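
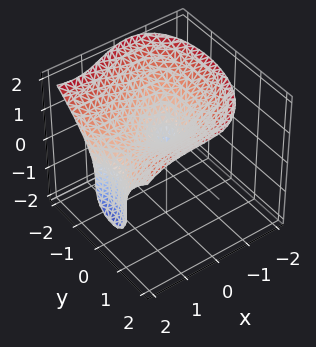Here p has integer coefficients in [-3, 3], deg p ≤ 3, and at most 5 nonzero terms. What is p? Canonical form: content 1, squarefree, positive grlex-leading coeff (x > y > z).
x^3 + z^3 - 2*x^2 + x*y - 2*y^2

(a) deg p = 3. No degree-2 surface has this shape.
(b) From the axis intercepts and sections: among the integer gridlines, it crosses the x-axis at x ∈ {0, 2}; it meets the z-axis at z = 0 (among the integer gridlines).
(c) Putting this together gives p.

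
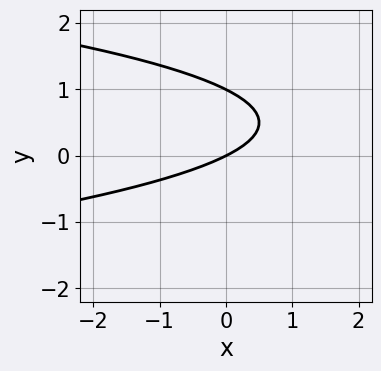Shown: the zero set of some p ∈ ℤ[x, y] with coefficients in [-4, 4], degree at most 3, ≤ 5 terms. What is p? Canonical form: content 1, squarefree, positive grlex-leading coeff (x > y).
2*y^2 + x - 2*y

First, the degree is 2 — a generic line meets the curve in up to 2 points.
Next, from the axis intercepts and sections: one x-axis crossing is at x = 0; the y-axis gridline crossings are at y ∈ {0, 1}.
Finally, the integer polynomial consistent with all of this is the stated p.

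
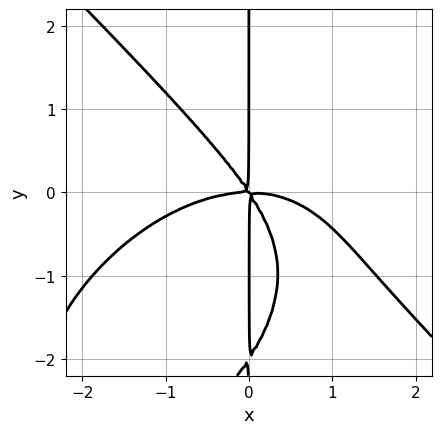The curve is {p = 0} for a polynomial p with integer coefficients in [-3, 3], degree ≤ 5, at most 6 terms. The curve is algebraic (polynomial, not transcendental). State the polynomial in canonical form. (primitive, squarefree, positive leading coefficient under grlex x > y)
Degree: a generic line meets the curve in up to 4 points, so deg p = 4.
From the visible intercepts: the visible y-axis segment lies entirely on the curve.
Assembling these constraints gives the stated polynomial.

x^4 + x*y^3 + 3*x^2*y + 2*x*y^2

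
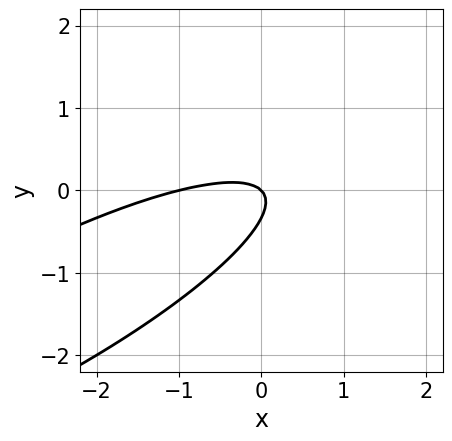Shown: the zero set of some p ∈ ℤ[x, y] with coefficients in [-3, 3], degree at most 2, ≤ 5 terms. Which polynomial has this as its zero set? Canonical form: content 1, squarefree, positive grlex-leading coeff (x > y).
First, deg p = 2.
Then, from the visible intercepts: one y-axis crossing is at y = 0; the x-axis gridline crossings are at x ∈ {-1, 0}.
Finally, putting this together gives p.

x^2 - 3*x*y + 3*y^2 + x + y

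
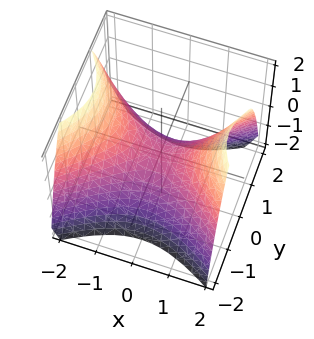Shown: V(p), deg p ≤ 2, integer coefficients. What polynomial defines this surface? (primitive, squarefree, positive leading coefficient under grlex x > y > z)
2*x^2 - 3*y^2 - 3*z

1. Degree: a hyperbolic paraboloid; a quadric, so deg p = 2.
2. Symmetries: it's symmetric under x → −x, forcing even powers of x; mirror symmetry y ↦ −y ⇒ only even powers of y.
3. From the axis intercepts and sections: it crosses the y-axis at the gridline y = 0; it crosses the x-axis at the gridline x = 0; it crosses the z-axis at the gridline z = 0.
4. Fitting integer coefficients to these (and the overall shape) gives p.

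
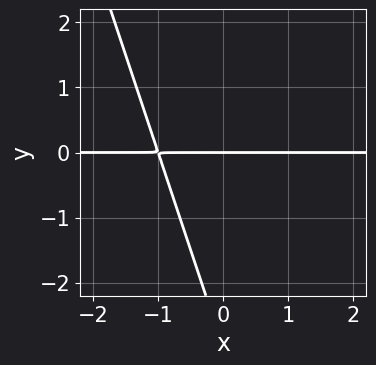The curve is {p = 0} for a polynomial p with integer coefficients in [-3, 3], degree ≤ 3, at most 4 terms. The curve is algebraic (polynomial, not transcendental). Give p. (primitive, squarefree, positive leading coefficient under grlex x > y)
3*x*y + y^2 + 3*y

(a) deg p = 2. The shape is more complex than any degree-1 curve.
(b) Checking where it meets the axes: the visible x-axis segment lies entirely on the curve; it meets the y-axis at y = 0 (among the integer gridlines).
(c) Solving for integer coefficients yields p as stated.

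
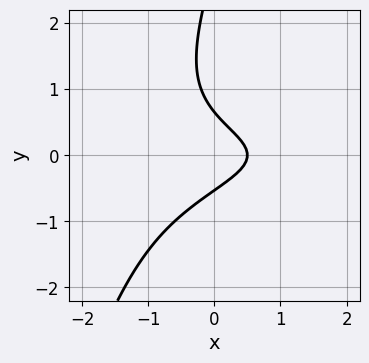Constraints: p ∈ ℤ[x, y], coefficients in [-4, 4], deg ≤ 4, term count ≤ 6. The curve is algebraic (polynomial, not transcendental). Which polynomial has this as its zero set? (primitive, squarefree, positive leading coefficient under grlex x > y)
Degree: a generic line meets the curve in up to 3 points, so deg p = 3.
Matching integer coefficients to the picture gives p.

3*x*y^2 - y^3 + 3*y^2 + 2*x - 1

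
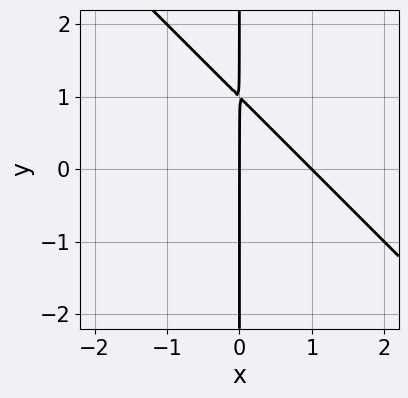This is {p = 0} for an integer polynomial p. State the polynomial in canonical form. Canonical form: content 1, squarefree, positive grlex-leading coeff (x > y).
x^2 + x*y - x

deg p = 2. No degree-1 curve has this shape.
From the visible intercepts: every point of the y-axis in the box is on the curve; the x-axis gridline crossings are at x ∈ {0, 1}.
Together with the visible shape, these determine p as stated.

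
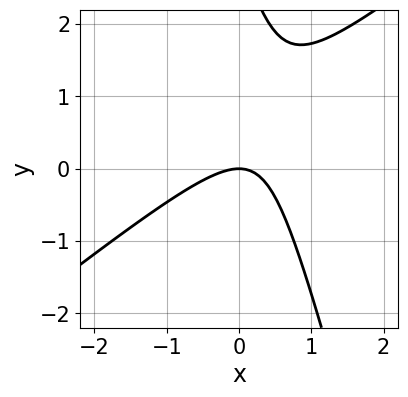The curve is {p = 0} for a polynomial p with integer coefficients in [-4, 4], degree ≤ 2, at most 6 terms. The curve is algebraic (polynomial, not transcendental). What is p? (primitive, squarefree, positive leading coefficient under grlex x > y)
3*x^2 - 3*x*y - y^2 + 3*y

(a) The degree is 2 — a generic line meets the curve in up to 2 points.
(b) Checking where it meets the axes: it crosses the x-axis at the gridline x = 0; one y-axis crossing is at y = 0.
(c) The integer polynomial consistent with all of this is the stated p.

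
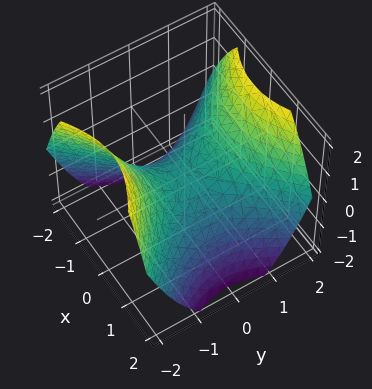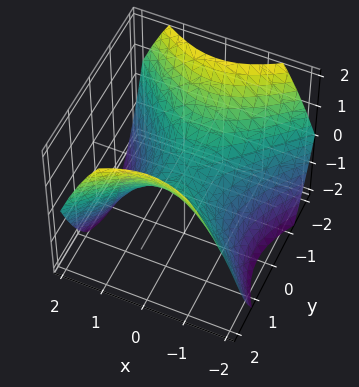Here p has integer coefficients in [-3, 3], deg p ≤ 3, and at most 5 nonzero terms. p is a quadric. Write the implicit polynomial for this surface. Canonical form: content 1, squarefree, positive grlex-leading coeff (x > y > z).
First, the degree is 2 — a hyperbolic paraboloid; a quadric.
Next, symmetries: the x ↦ −x reflection is a symmetry, so x appears only in even powers; the y ↦ −y reflection is a symmetry, so y appears only in even powers.
Next, checking where it meets the axes: it crosses the x-axis at the gridline x = 0; it meets the y-axis at y = 0 (among the integer gridlines); it crosses the z-axis at the gridline z = 0.
Finally, assembling these constraints gives the stated polynomial.

2*x^2 - 2*y^2 + 3*z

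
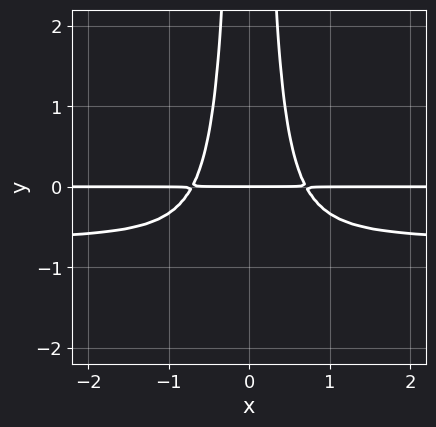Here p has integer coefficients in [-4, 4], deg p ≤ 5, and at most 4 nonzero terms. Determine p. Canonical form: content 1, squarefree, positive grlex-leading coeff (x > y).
3*x^2*y^2 + 2*x^2*y - y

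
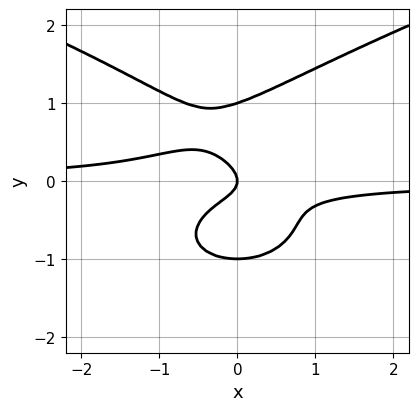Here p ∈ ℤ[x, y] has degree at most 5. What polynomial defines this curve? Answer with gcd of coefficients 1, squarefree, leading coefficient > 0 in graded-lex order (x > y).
3*y^4 - 3*x^2*y - x*y - 3*y^2 - x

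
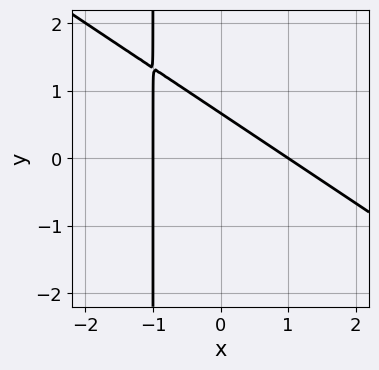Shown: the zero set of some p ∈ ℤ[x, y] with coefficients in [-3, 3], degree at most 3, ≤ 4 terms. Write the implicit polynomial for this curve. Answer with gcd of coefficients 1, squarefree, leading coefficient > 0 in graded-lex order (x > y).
2*x^2 + 3*x*y + 3*y - 2

Degree: no degree-1 curve has this shape, so deg p = 2.
From the visible intercepts: the x-axis gridline crossings are at x ∈ {-1, 1}.
Putting this together gives p.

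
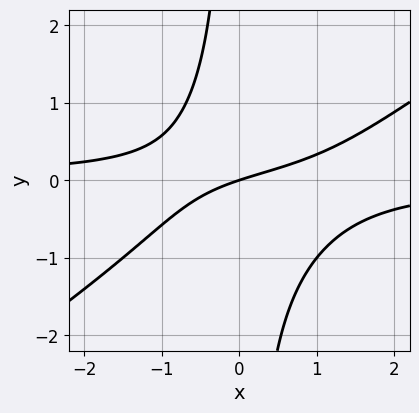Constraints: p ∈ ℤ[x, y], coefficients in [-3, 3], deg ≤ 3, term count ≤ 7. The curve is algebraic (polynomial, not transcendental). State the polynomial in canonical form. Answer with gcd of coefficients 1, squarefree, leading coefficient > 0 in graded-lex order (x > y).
(a) Degree: the shape is more complex than any degree-2 curve, so deg p = 3.
(b) Observable constraints: it meets the y-axis at y = 0 (among the integer gridlines); it crosses the x-axis at the gridline x = 0.
(c) Solving for integer coefficients yields p as stated.

2*x^2*y - 3*x*y^2 - x*y + x - 3*y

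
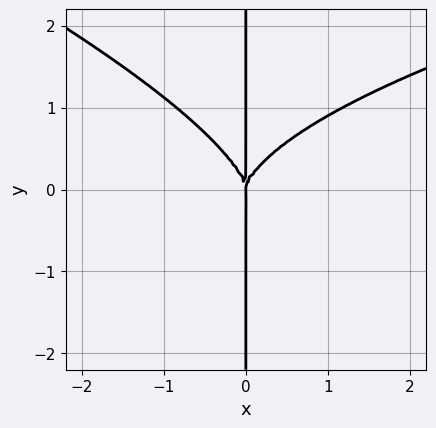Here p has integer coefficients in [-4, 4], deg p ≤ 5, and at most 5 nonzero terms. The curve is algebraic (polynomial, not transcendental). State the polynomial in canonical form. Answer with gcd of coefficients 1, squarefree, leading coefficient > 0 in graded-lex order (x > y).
x^2*y^2 + 3*x*y^3 - 3*x^3

(a) deg p = 4. No degree-3 curve has this shape.
(b) From the visible intercepts: every point of the y-axis in the box is on the curve; it crosses the x-axis at the gridline x = 0.
(c) The integer polynomial consistent with all of this is the stated p.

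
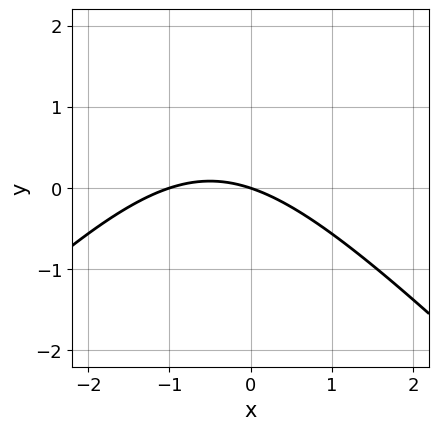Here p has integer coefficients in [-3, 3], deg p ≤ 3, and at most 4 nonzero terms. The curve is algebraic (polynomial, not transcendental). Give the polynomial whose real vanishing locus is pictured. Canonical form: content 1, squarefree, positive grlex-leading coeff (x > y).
(a) The degree is 2 — the shape is more complex than any degree-1 curve.
(b) Reading off the gridlines: among the integer gridlines, it crosses the x-axis at x ∈ {-1, 0}; it meets the y-axis at y = 0 (among the integer gridlines).
(c) Fitting integer coefficients to these (and the overall shape) gives p.

x^2 - y^2 + x + 3*y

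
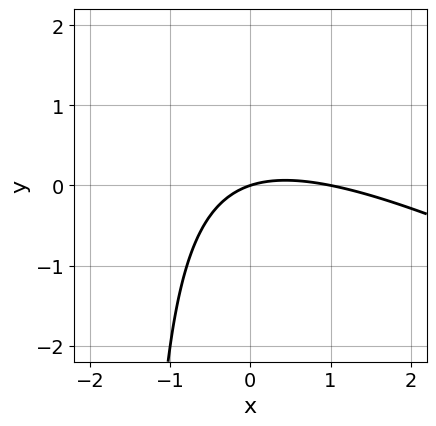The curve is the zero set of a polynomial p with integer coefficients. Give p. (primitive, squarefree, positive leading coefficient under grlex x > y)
x^2 + 2*x*y - x + 3*y

1. Degree: a generic line meets the curve in up to 2 points, so deg p = 2.
2. From the visible intercepts: among the integer gridlines, it crosses the x-axis at x ∈ {0, 1}; it meets the y-axis at y = 0 (among the integer gridlines).
3. The integer polynomial consistent with all of this is the stated p.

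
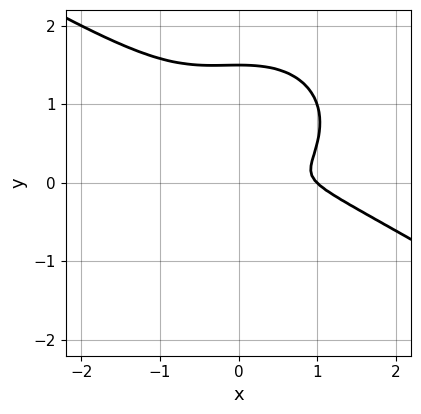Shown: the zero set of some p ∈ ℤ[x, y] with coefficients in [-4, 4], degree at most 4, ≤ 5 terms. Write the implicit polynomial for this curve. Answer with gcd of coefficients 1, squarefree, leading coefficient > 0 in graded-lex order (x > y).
Degree: a generic line meets the curve in up to 3 points, so deg p = 3.
Checking where it meets the axes: one x-axis crossing is at x = 1.
Together with the visible shape, these determine p as stated.

x^3 + x^2*y + 2*y^3 - x^2 - 3*y^2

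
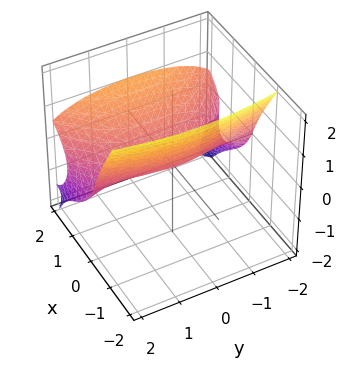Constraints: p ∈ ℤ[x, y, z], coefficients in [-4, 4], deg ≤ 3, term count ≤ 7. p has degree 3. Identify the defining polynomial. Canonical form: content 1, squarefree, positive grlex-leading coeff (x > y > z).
x*y^2 + 3*x*z^2 + 2*z^3 - 3*x^2 + 2*z

The degree is 3 — no degree-2 surface has this shape.
Checking where it meets the axes: it meets the z-axis at z = 0 (among the integer gridlines); the visible y-axis segment lies entirely on the surface.
Together with the visible shape, these determine p as stated.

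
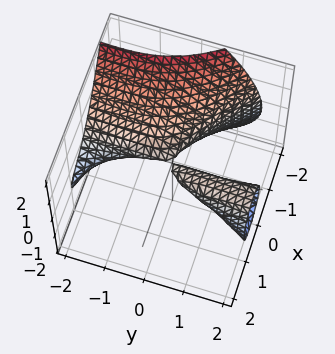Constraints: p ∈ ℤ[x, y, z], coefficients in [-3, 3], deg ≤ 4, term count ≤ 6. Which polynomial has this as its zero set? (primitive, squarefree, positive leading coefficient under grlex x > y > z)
First, I count 2 distinct pieces. Treating them together as one polynomial.
Next, the degree is 3 — the shape is more complex than any degree-2 surface.
Next, observable constraints: one x-axis crossing is at x = 0; every point of the y-axis in the box is on the surface; one z-axis crossing is at z = 0.
Finally, fitting integer coefficients to these (and the overall shape) gives p.

2*x^3 + 2*x^2*y + y^2*z - 2*x*y + 3*z^2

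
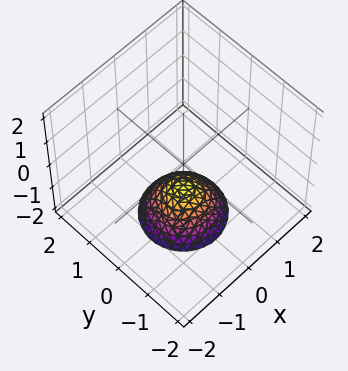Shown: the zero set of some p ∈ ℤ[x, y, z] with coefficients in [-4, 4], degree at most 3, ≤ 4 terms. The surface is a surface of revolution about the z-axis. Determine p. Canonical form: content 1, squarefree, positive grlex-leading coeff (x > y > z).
x^2 + y^2 + z + 1

First, the degree is 2 — a generic line meets the surface in up to 2 points.
Next, symmetry: every cross-section ⟂ z is a circle, so x, y appear only via x² + y².
Next, from the visible intercepts: it misses every integer gridline on the x-axis; a circular section at z = -2 has radius exactly 1; the surface avoids every integer y-axis point in the box.
Finally, assembling these constraints gives the stated polynomial. Check: (0, 0, -1) on the z-axis lies on the surface, and p(0, 0, -1) = 0. ✓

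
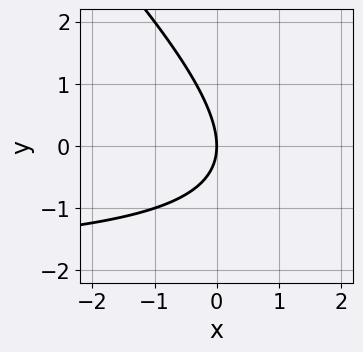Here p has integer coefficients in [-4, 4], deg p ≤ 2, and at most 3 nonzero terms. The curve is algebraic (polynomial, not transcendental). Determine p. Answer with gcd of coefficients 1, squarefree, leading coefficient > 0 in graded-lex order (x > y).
x*y + y^2 + 2*x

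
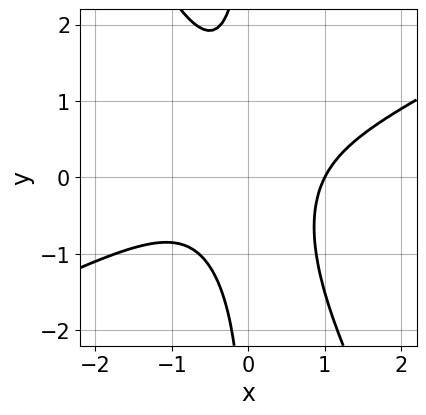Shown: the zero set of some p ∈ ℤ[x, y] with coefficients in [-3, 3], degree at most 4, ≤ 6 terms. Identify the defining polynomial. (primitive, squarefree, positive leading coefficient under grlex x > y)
The degree is 3 — a generic line meets the curve in up to 3 points.
Against the integer gridlines: the curve avoids every integer y-axis point in the box; one x-axis crossing is at x = 1.
Assembling these constraints gives the stated polynomial.

2*x^3 - 3*x^2*y - 2*x*y^2 - 2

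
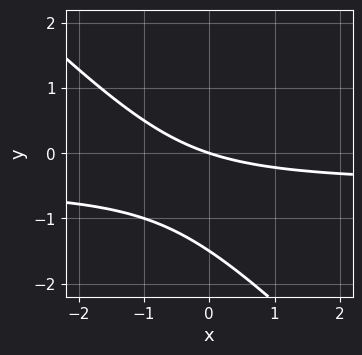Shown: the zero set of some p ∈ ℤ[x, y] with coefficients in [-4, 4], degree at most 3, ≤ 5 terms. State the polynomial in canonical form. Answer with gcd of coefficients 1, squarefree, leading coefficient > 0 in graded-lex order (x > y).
First, the degree is 2 — no degree-1 curve has this shape.
Next, checking where it meets the axes: it meets the x-axis at x = 0 (among the integer gridlines); one y-axis crossing is at y = 0.
Finally, fitting integer coefficients to these (and the overall shape) gives p.

2*x*y + 2*y^2 + x + 3*y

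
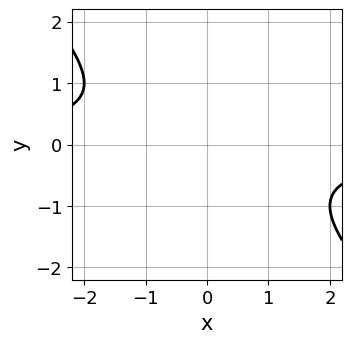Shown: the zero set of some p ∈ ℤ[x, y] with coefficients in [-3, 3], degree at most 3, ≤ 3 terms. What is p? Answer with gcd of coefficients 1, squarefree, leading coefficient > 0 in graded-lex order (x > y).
x*y + y^2 + 1

First, degree: the shape is more complex than any degree-1 curve, so deg p = 2.
Next, from the visible intercepts: no x-intercept at any integer in the box; the curve avoids every integer y-axis point in the box.
Finally, solving for integer coefficients yields p as stated.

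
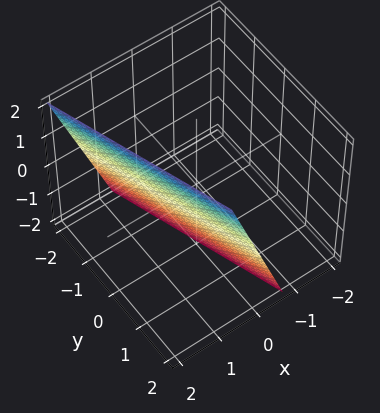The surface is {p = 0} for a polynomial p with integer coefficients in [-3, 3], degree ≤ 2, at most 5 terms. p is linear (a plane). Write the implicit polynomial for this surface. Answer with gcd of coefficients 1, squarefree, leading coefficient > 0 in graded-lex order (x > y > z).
Degree: the surface is flat (a plane), so deg p = 1.
Against the integer gridlines: it crosses the y-axis at the gridline y = 2; it crosses the z-axis at the gridline z = -2.
Solving for integer coefficients yields p as stated.

3*x + y - z - 2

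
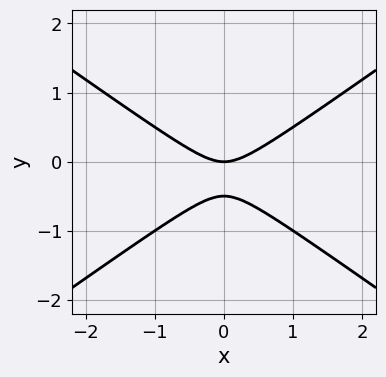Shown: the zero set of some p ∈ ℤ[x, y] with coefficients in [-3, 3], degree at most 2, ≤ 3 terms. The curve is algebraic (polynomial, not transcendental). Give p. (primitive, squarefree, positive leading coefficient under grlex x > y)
1. Degree: no degree-1 curve has this shape, so deg p = 2.
2. Symmetries: the x ↦ −x reflection is a symmetry, so x appears only in even powers.
3. From the visible intercepts: one x-axis crossing is at x = 0; it meets the y-axis at y = 0 (among the integer gridlines).
4. The integer polynomial consistent with all of this is the stated p.

x^2 - 2*y^2 - y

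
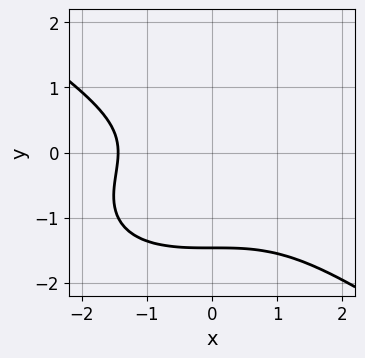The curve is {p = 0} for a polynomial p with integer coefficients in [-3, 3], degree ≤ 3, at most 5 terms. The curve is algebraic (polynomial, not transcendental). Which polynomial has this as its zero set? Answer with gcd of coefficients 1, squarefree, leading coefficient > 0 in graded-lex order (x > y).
x^3 + 3*y^3 + 3*y^2 + 3

Degree: the shape is more complex than any degree-2 curve, so deg p = 3.
Matching integer coefficients to the picture gives p.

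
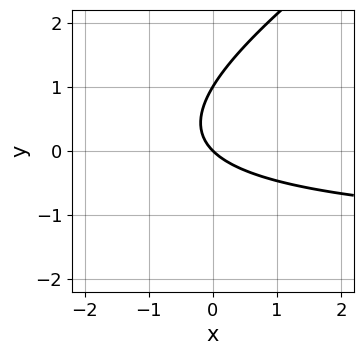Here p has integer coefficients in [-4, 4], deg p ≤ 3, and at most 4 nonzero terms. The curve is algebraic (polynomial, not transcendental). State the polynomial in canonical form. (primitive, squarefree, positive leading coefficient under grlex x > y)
2*x*y - 3*y^2 + 3*x + 3*y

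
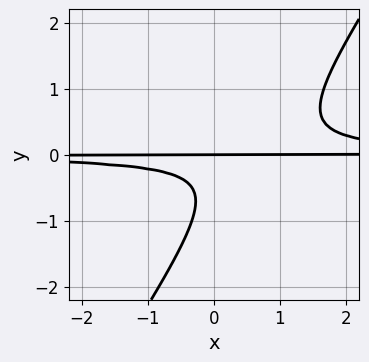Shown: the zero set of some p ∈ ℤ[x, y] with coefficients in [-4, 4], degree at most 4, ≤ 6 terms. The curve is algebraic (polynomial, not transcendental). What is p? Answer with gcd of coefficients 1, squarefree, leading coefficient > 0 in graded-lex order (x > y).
3*x*y^2 - 2*y^3 - 2*y^2 - y

(a) The degree is 3 — a generic line meets the curve in up to 3 points.
(b) Against the integer gridlines: every point of the x-axis in the box is on the curve; it meets the y-axis at y = 0 (among the integer gridlines).
(c) The integer polynomial consistent with all of this is the stated p.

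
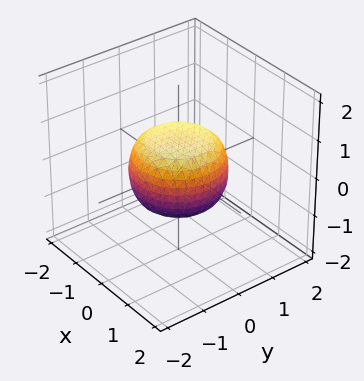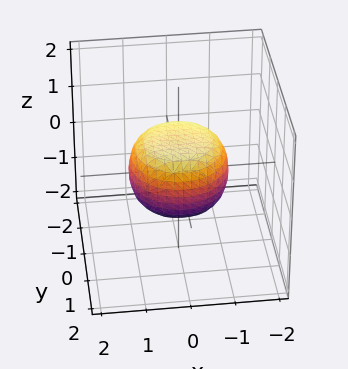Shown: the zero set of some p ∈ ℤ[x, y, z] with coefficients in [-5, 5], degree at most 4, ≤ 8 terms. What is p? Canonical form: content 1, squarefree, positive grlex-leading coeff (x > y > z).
The degree is 4 — no degree-3 surface has this shape.
Symmetries: rotational symmetry about the z-axis ⇒ p depends on x, y only through x² + y².
From the axis intercepts and sections: a circular section at z = 0 has radius between 1 and 2.
The integer polynomial consistent with all of this is the stated p.

2*x^4 + 4*x^2*y^2 + 2*y^4 - x^2 - y^2 + 3*z^2 - 2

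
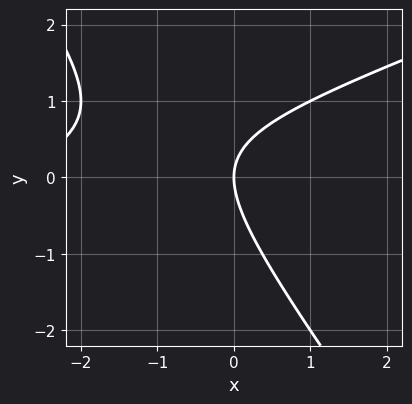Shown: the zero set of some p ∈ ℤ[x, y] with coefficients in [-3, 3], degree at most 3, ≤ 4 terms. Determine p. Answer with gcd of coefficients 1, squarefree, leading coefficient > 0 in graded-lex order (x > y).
deg p = 2.
Against the integer gridlines: one y-axis crossing is at y = 0; one x-axis crossing is at x = 0.
Solving for integer coefficients yields p as stated.

x^2 - 2*x*y - 2*y^2 + 3*x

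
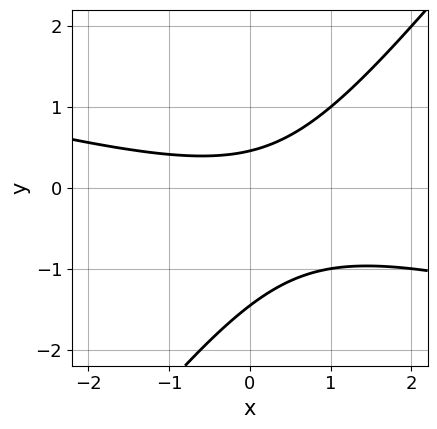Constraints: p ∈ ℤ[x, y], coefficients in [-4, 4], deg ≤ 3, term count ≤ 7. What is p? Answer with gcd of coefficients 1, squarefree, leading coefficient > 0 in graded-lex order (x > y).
x^2 + 3*x*y - 3*y^2 - 3*y + 2

First, the degree is 2 — no degree-1 curve has this shape.
Next, from the axis intercepts and sections: the curve avoids every integer x-axis point in the box.
Finally, fitting integer coefficients to these (and the overall shape) gives p.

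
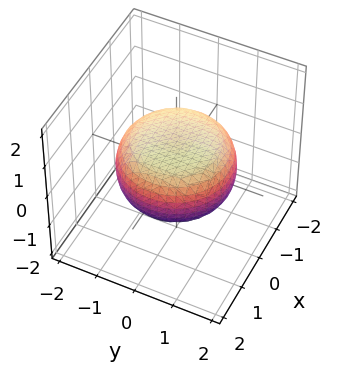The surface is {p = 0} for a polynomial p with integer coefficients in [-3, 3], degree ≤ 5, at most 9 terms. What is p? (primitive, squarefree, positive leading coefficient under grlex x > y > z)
(a) Degree: a generic line meets the surface in up to 4 points, so deg p = 4.
(b) By symmetry, every cross-section ⟂ z is a circle, so x, y appear only via x² + y².
(c) From the axis intercepts and sections: a circular section at z = 0 has radius between 1 and 2.
(d) Matching integer coefficients to the picture gives p.

x^4 + 2*x^2*y^2 + y^4 - x^2 - y^2 + 3*z^2 - 2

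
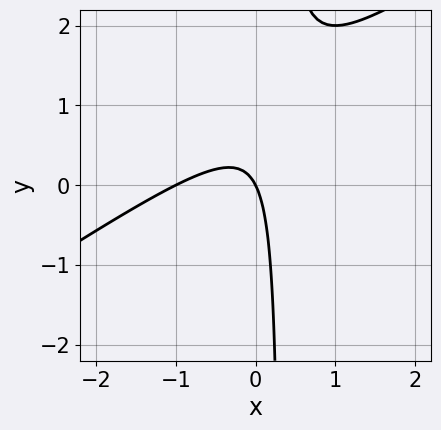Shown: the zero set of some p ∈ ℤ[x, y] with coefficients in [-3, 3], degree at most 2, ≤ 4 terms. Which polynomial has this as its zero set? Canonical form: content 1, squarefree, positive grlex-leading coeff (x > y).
The degree is 2 — a generic line meets the curve in up to 2 points.
Against the integer gridlines: among the integer gridlines, it crosses the x-axis at x ∈ {-1, 0}; it crosses the y-axis at the gridline y = 0.
Fitting integer coefficients to these (and the overall shape) gives p.

2*x^2 - 3*x*y + 2*x + y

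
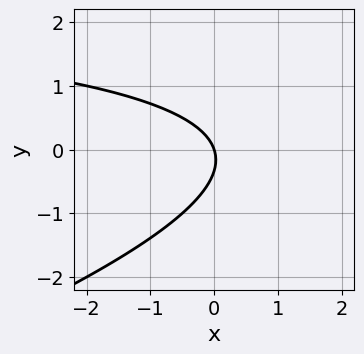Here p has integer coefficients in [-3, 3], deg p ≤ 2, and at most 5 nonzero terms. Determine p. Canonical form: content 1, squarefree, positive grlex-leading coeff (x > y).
x*y - 3*y^2 - 3*x - y

First, the degree is 2 — the shape is more complex than any degree-1 curve.
Next, checking where it meets the axes: it meets the y-axis at y = 0 (among the integer gridlines); it crosses the x-axis at the gridline x = 0.
Finally, these observations pin down the coefficients.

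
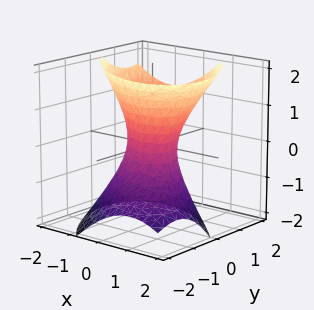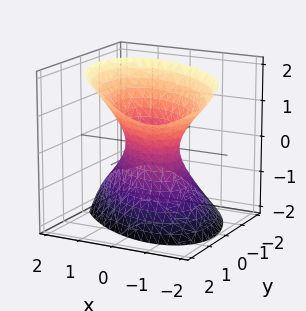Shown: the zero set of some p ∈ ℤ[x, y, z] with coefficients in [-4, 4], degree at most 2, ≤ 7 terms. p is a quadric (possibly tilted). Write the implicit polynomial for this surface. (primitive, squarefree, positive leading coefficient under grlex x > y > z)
3*x^2 + 3*x*y + 3*y^2 - 2*y*z - 2*z^2 - 2

Degree: a generic line meets the surface in up to 2 points, so deg p = 2.
Reading off the gridlines: the surface avoids every integer z-axis point in the box.
Assembling these constraints gives the stated polynomial.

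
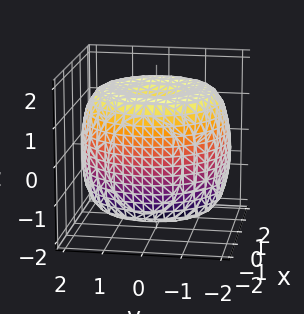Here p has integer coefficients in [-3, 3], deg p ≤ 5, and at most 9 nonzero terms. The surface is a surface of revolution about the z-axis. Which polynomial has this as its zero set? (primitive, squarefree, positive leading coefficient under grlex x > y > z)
1. Degree: the shape is more complex than any degree-3 surface, so deg p = 4.
2. Symmetry: the z-axis is an axis of rotation, so x and y enter only as x² + y².
3. From the axis intercepts and sections: a circular section at z = 0 has radius between 1 and 2.
4. Assembling these constraints gives the stated polynomial.

x^4 + 2*x^2*y^2 + y^4 - 3*x^2 - 3*y^2 + 2*z^2 - 3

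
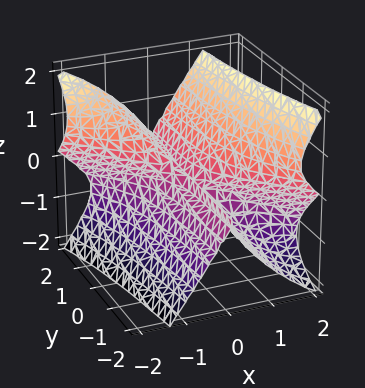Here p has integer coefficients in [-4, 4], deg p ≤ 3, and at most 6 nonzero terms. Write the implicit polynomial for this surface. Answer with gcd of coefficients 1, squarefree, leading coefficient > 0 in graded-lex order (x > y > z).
1. deg p = 3. The shape is more complex than any degree-2 surface.
2. Observable constraints: it meets the z-axis at z = 0 (among the integer gridlines); the visible y-axis segment lies entirely on the surface; it crosses the x-axis at the gridline x = 0.
3. Putting this together gives p.

x^3 + x^2*y + x^2*z - z^3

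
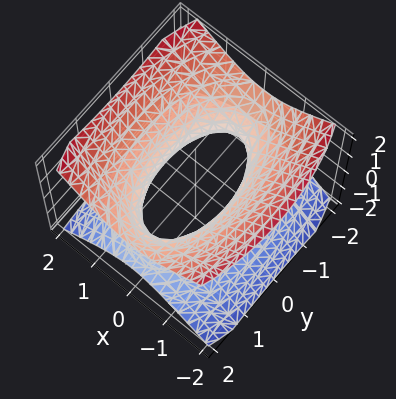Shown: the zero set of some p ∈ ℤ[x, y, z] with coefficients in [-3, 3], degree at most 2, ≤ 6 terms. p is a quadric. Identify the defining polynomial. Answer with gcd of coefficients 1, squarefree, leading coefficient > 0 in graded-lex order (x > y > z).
3*x^2 + y^2 - 3*z^2 - 2

1. Degree: one connected sheet with a waist; a quadric, so deg p = 2.
2. Symmetries: it's symmetric under x → −x, forcing even powers of x; the y ↦ −y reflection is a symmetry, so y appears only in even powers; mirror symmetry z ↦ −z ⇒ only even powers of z.
3. Observable constraints: no z-intercept at any integer in the box.
4. Together with the visible shape, these determine p as stated.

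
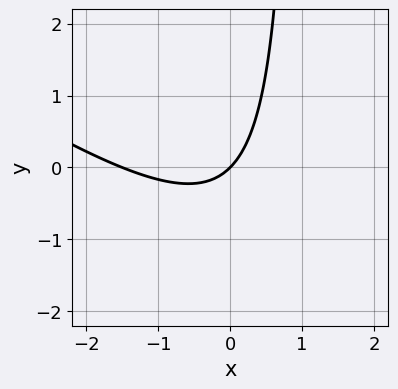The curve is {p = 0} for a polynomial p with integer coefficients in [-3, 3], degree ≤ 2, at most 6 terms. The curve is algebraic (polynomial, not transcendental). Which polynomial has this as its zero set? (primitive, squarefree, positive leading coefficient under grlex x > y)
2*x^2 + 3*x*y + 3*x - 3*y

1. Degree: a generic line meets the curve in up to 2 points, so deg p = 2.
2. Against the integer gridlines: one x-axis crossing is at x = 0; one y-axis crossing is at y = 0.
3. Fitting integer coefficients to these (and the overall shape) gives p.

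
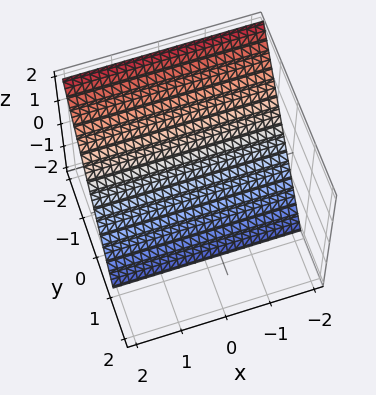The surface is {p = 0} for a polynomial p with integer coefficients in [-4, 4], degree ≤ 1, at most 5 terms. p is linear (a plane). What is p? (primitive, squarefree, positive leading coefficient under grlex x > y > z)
First, the degree is 1 — every cross-section is a straight line — this is a plane.
Next, from the axis intercepts and sections: no x-intercept at any integer in the box; one z-axis crossing is at z = -1.
Finally, fitting integer coefficients to these (and the overall shape) gives p.

3*y + 2*z + 2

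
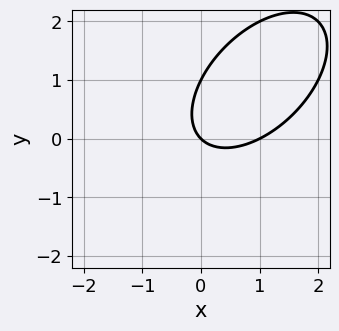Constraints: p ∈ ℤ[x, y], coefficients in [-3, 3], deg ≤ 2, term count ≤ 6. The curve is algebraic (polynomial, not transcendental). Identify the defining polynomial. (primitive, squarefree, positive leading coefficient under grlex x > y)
x^2 - x*y + y^2 - x - y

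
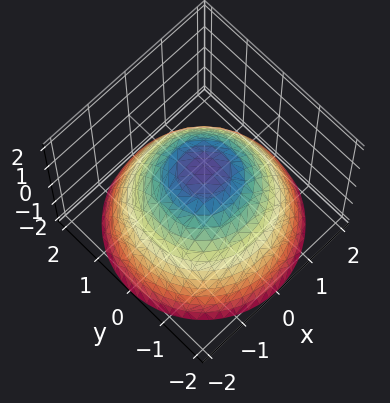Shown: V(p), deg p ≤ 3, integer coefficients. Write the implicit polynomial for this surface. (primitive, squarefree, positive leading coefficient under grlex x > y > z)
2*x^2 + 2*y^2 + 3*z - 3

First, degree: the shape is more complex than any degree-1 surface, so deg p = 2.
Next, by symmetry, every cross-section ⟂ z is a circle, so x, y appear only via x² + y².
Then, reading off the gridlines: a circular section at z = 0 has radius between 1 and 2; it meets the z-axis at z = 1 (among the integer gridlines).
Finally, putting this together gives p.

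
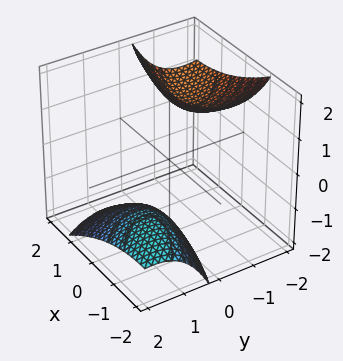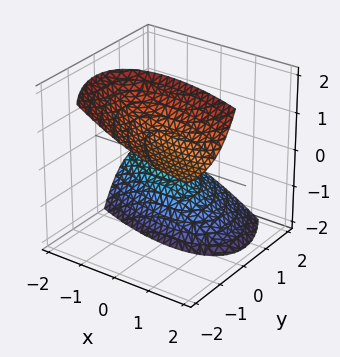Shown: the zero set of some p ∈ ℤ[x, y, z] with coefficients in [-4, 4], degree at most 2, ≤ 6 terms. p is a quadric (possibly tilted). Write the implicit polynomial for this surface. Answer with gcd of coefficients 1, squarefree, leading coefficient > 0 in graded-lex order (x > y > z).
1. There are 2 components.
2. Degree: a generic line meets the surface in up to 2 points, so deg p = 2.
3. Reading off the gridlines: the surface avoids every integer x-axis point in the box; it misses every integer gridline on the y-axis.
4. Assembling these constraints gives the stated polynomial.

x^2 + 2*x*y + 2*y^2 + 3*y*z - z^2 + 3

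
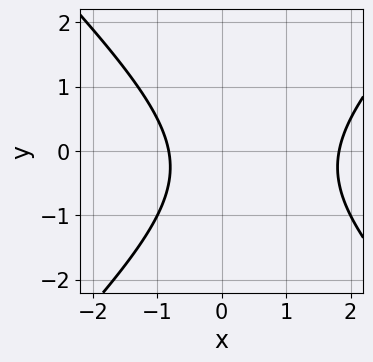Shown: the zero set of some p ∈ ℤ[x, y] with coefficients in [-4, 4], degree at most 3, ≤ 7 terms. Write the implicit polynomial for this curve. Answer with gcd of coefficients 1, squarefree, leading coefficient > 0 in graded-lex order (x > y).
1. deg p = 2.
2. Checking where it meets the axes: it misses every integer gridline on the y-axis.
3. Assembling these constraints gives the stated polynomial.

2*x^2 - 2*y^2 - 2*x - y - 3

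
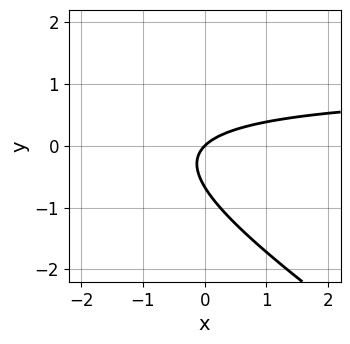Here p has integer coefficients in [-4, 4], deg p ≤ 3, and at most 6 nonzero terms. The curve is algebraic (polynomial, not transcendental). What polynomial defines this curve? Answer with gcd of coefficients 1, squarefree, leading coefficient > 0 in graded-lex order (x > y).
2*x*y + 3*y^2 - 2*x + 2*y

deg p = 2. The shape is more complex than any degree-1 curve.
Observable constraints: one x-axis crossing is at x = 0; one y-axis crossing is at y = 0.
The integer polynomial consistent with all of this is the stated p.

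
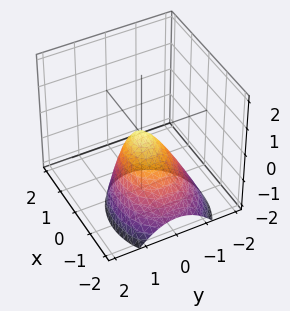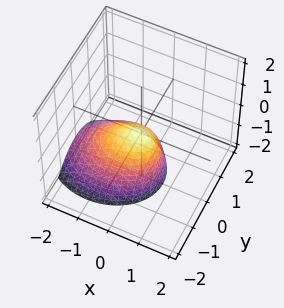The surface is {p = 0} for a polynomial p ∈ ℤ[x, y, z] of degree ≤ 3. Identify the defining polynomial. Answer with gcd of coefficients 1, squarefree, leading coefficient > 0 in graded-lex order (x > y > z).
2*x^2 - 2*x*z + 3*y^2 + 2*z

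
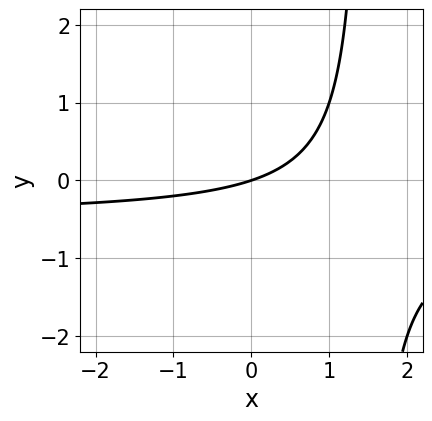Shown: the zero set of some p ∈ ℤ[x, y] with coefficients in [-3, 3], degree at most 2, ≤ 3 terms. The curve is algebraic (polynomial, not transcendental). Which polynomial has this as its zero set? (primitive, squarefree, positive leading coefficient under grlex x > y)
(a) deg p = 2.
(b) Observable constraints: one x-axis crossing is at x = 0; it meets the y-axis at y = 0 (among the integer gridlines).
(c) These observations pin down the coefficients.

2*x*y + x - 3*y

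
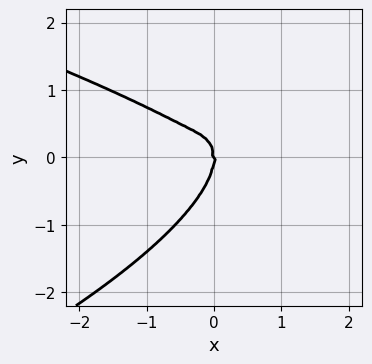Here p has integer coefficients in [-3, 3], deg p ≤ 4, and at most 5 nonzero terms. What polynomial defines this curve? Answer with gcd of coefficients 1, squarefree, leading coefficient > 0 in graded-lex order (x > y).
2*y^4 + x^3 + 2*x^2*y + 2*x*y^2

1. The degree is 4 — a generic line meets the curve in up to 4 points.
2. Observable constraints: it crosses the y-axis at the gridline y = 0; it crosses the x-axis at the gridline x = 0.
3. Fitting integer coefficients to these (and the overall shape) gives p.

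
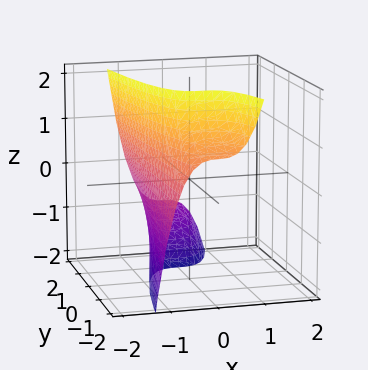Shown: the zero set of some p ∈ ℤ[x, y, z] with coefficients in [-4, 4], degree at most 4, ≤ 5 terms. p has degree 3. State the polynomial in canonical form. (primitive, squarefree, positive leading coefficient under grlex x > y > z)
deg p = 3. The shape is more complex than any degree-2 surface.
Reading off the gridlines: the surface avoids every integer z-axis point in the box; no y-intercept at any integer in the box.
Solving for integer coefficients yields p as stated.

3*x^3 + y*z + 2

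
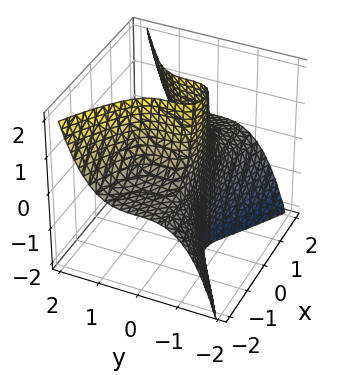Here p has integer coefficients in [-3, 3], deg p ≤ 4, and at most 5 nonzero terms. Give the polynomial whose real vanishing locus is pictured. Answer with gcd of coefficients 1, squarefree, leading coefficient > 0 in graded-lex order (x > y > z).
(a) deg p = 3. A generic line meets the surface in up to 3 points.
(b) From the axis intercepts and sections: it misses every integer gridline on the z-axis; it misses every integer gridline on the x-axis.
(c) Assembling these constraints gives the stated polynomial.

2*x^2*z - 3*y^3 - 1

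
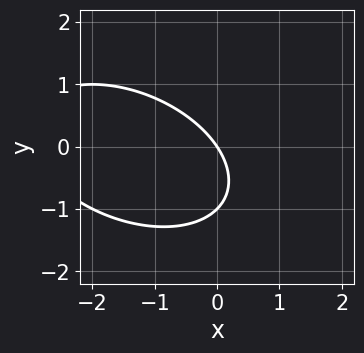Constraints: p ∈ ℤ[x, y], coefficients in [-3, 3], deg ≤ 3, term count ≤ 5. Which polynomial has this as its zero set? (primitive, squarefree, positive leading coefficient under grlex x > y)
The degree is 2 — the shape is more complex than any degree-1 curve.
Checking where it meets the axes: among the integer gridlines, it crosses the y-axis at y ∈ {-1, 0}; it meets the x-axis at x = 0 (among the integer gridlines).
Together with the visible shape, these determine p as stated.

x^2 + x*y + 2*y^2 + 3*x + 2*y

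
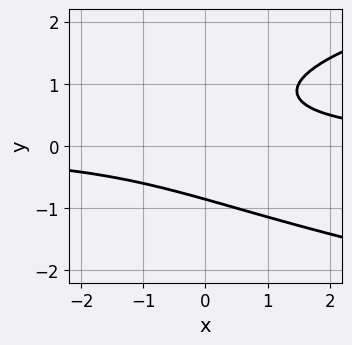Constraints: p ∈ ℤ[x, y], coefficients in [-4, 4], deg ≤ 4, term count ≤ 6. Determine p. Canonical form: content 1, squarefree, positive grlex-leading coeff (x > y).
2*y^3 - 2*x*y - y^2 + 2

1. The degree is 3 — no degree-2 curve has this shape.
2. From the visible intercepts: it misses every integer gridline on the x-axis.
3. Fitting integer coefficients to these (and the overall shape) gives p.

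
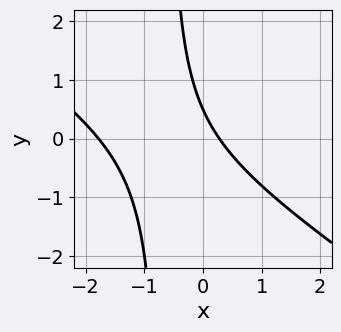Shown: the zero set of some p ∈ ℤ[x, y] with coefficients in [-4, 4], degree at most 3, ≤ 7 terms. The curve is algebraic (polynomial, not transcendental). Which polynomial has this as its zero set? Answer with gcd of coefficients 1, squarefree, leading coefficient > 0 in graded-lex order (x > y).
2*x^2 + 3*x*y + 3*x + 2*y - 1

The degree is 2 — a generic line meets the curve in up to 2 points.
Solving for integer coefficients yields p as stated.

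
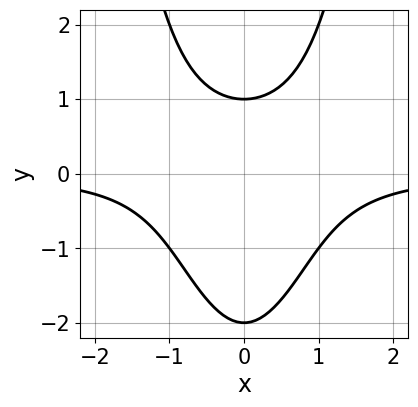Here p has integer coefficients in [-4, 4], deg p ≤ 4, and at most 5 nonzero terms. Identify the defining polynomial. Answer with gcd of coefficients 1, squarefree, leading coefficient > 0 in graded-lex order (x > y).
2*x^2*y - y^2 - y + 2

1. Degree: a generic line meets the curve in up to 3 points, so deg p = 3.
2. Symmetries: the x ↦ −x reflection is a symmetry, so x appears only in even powers.
3. Observable constraints: among the integer gridlines, it crosses the y-axis at y ∈ {-2, 1}; the curve avoids every integer x-axis point in the box.
4. These observations pin down the coefficients.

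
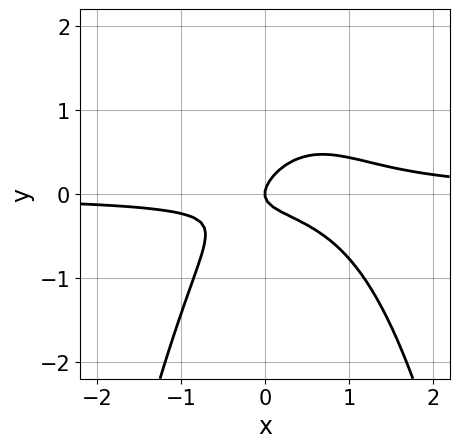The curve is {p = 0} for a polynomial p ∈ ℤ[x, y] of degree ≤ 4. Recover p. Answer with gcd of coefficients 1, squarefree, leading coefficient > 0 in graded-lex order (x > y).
Degree: no degree-2 curve has this shape, so deg p = 3.
Against the integer gridlines: it crosses the x-axis at the gridline x = 0; it crosses the y-axis at the gridline y = 0.
Fitting integer coefficients to these (and the overall shape) gives p.

3*x^2*y - 2*x*y + 3*y^2 - x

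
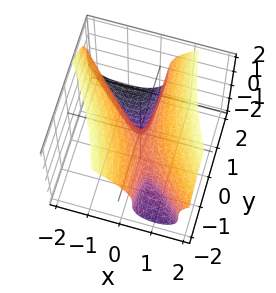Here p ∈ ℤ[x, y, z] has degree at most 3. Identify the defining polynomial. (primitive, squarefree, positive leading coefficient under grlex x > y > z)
1. Degree: the shape is more complex than any degree-2 surface, so deg p = 3.
2. From the visible intercepts: it crosses the y-axis at the gridline y = 0; it crosses the z-axis at the gridline z = 0; it crosses the x-axis at the gridline x = 0.
3. Matching integer coefficients to the picture gives p.

z^3 - 3*x^2 - 3*x*y + y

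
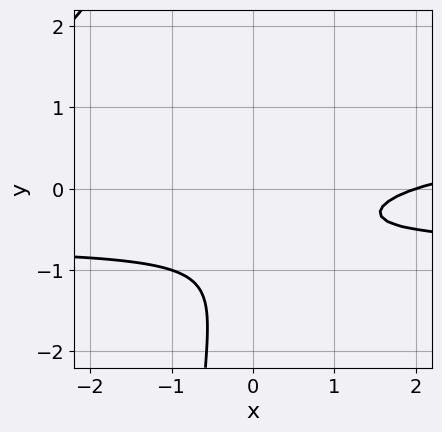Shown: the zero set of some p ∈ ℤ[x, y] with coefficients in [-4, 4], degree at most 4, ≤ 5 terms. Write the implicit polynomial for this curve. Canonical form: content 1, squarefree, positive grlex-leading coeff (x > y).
deg p = 3.
Observable constraints: no y-intercept at any integer in the box; it meets the x-axis at x = 2 (among the integer gridlines).
Solving for integer coefficients yields p as stated.

2*x*y^2 + 2*y^2 - x + 3*y + 2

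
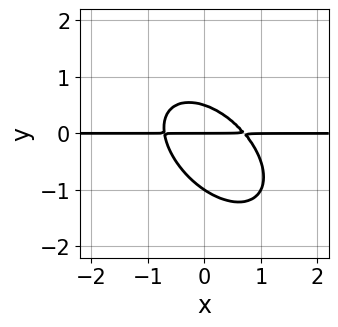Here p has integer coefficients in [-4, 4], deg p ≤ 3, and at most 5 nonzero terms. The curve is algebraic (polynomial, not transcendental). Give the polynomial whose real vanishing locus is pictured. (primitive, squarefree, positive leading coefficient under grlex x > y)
1. Degree: the shape is more complex than any degree-2 curve, so deg p = 3.
2. Against the integer gridlines: among the integer gridlines, it crosses the y-axis at y ∈ {-1, 0}; the visible x-axis segment lies entirely on the curve.
3. Matching integer coefficients to the picture gives p.

2*x^2*y + 2*x*y^2 + 2*y^3 + y^2 - y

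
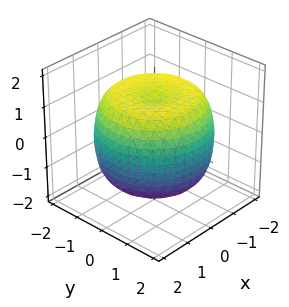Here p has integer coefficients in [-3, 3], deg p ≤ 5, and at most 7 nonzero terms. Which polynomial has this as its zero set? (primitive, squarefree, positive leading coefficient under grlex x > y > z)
1. deg p = 4. A generic line meets the surface in up to 4 points.
2. By symmetry, the z-axis is an axis of rotation, so x and y enter only as x² + y².
3. From the axis intercepts and sections: a circular section at z = -1 has radius between 1 and 2.
4. The integer polynomial consistent with all of this is the stated p.

x^4 + 2*x^2*y^2 + y^4 - 2*x^2 - 2*y^2 + 2*z^2 - 3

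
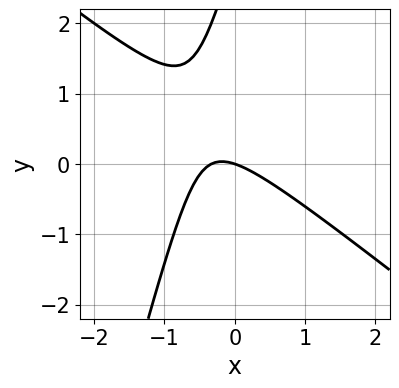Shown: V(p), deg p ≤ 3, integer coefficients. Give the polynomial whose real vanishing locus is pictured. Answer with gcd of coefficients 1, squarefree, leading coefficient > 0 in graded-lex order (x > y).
3*x^2 + 3*x*y - y^2 + x + 3*y

1. Degree: a generic line meets the curve in up to 2 points, so deg p = 2.
2. Checking where it meets the axes: it meets the x-axis at x = 0 (among the integer gridlines); it meets the y-axis at y = 0 (among the integer gridlines).
3. Solving for integer coefficients yields p as stated.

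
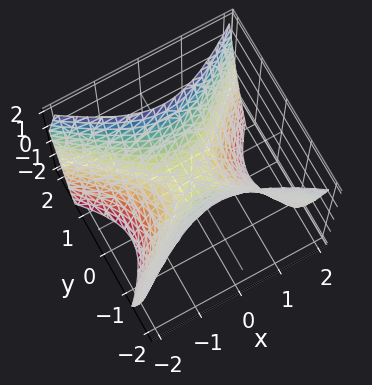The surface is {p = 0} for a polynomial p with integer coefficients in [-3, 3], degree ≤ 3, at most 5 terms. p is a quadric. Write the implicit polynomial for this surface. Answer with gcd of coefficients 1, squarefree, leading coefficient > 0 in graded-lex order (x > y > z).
2*x^2 - 3*y^2 + 2*z

(a) The degree is 2 — a saddle surface; a quadric.
(b) Symmetries: mirror symmetry x ↦ −x ⇒ only even powers of x; the y ↦ −y reflection is a symmetry, so y appears only in even powers.
(c) Against the integer gridlines: it meets the z-axis at z = 0 (among the integer gridlines); it crosses the x-axis at the gridline x = 0.
(d) Putting this together gives p.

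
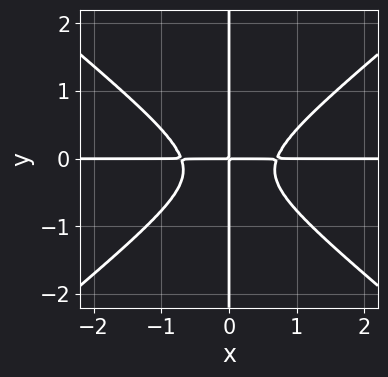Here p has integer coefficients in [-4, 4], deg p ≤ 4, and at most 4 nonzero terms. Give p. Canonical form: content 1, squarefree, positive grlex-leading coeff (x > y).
(a) deg p = 4. A generic line meets the curve in up to 4 points.
(b) From the visible intercepts: every point of the y-axis in the box is on the curve; the visible x-axis segment lies entirely on the curve.
(c) Solving for integer coefficients yields p as stated.

2*x^3*y - 3*x*y^3 - x*y^2 - x*y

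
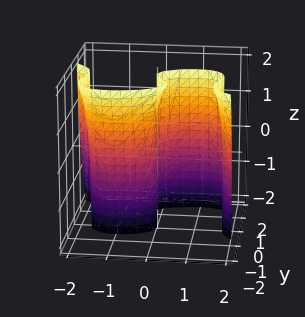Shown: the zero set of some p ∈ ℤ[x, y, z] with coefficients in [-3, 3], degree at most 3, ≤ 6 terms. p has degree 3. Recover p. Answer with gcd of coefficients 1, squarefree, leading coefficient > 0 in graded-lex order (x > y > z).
x^3 + 3*y^3 + 2*y^2*z - 3*x

The degree is 3 — no degree-2 surface has this shape.
From the axis intercepts and sections: it crosses the y-axis at the gridline y = 0; every point of the z-axis in the box is on the surface; one x-axis crossing is at x = 0.
These observations pin down the coefficients.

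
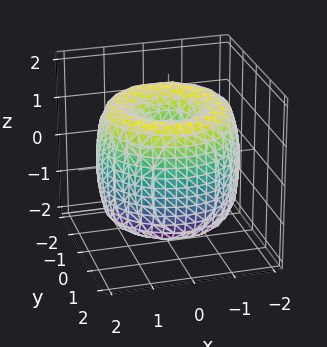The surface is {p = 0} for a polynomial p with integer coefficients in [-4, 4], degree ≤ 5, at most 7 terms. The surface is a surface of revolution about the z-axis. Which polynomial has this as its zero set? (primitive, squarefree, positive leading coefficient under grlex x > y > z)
x^4 + 2*x^2*y^2 + y^4 - 3*x^2 - 3*y^2 + z^2

First, the degree is 4 — no degree-3 surface has this shape.
Next, symmetries: every cross-section ⟂ z is a circle, so x, y appear only via x² + y².
Then, reading off the gridlines: a circular section at z = 0 has radius between 1 and 2; it crosses the x-axis at the gridline x = 0.
Finally, matching integer coefficients to the picture gives p.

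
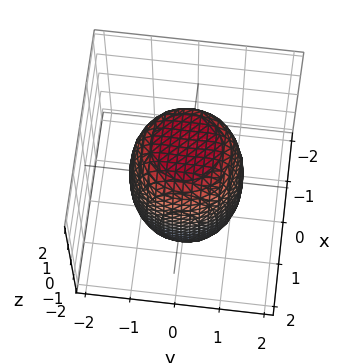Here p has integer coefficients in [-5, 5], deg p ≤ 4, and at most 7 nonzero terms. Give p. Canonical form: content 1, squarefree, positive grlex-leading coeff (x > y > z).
2*x^4 + 4*x^2*y^2 + 2*y^4 - x^2 - y^2 + z^2 - 3

1. Degree: the shape is more complex than any degree-3 surface, so deg p = 4.
2. Symmetry: every cross-section ⟂ z is a circle, so x, y appear only via x² + y².
3. From the visible intercepts: a circular section at z = -1 has radius between 1 and 2.
4. Matching integer coefficients to the picture gives p.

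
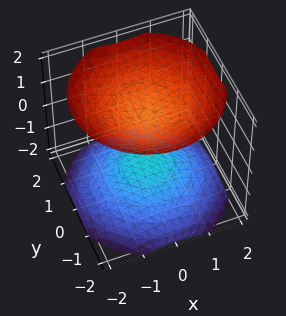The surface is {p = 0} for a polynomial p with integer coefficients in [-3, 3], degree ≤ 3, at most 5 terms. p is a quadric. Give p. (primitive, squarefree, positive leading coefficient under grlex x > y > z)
2*x^2 + 2*y^2 - 3*z^2 + 3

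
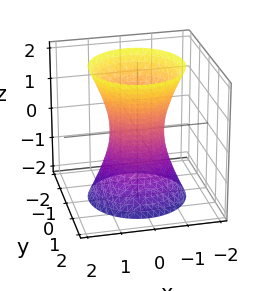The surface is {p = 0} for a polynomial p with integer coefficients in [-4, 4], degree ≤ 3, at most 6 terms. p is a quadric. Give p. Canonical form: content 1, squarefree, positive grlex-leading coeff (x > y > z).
3*x^2 + 3*y^2 - z^2 - 2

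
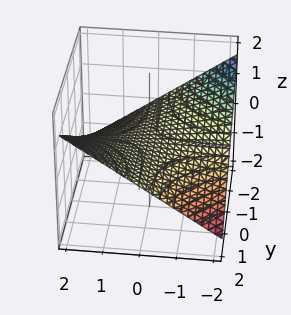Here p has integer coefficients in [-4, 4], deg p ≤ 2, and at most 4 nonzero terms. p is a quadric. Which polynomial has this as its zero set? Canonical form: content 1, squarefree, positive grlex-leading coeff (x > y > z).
x*y - 3*z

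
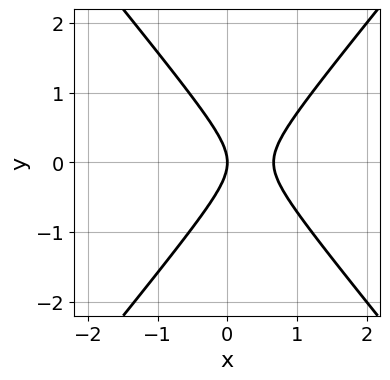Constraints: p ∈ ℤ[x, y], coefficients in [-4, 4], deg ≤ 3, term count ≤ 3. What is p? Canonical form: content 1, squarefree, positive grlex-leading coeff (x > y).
3*x^2 - 2*y^2 - 2*x

First, degree: the shape is more complex than any degree-1 curve, so deg p = 2.
Then, symmetries: it's symmetric under y → −y, forcing even powers of y.
Then, from the visible intercepts: it crosses the x-axis at the gridline x = 0; it meets the y-axis at y = 0 (among the integer gridlines).
Finally, together with the visible shape, these determine p as stated.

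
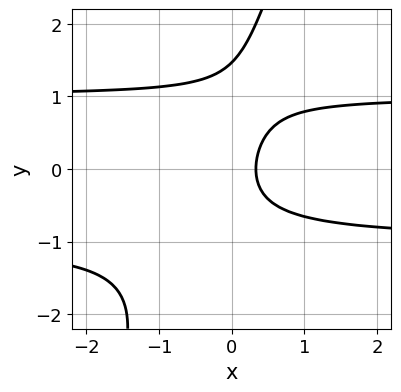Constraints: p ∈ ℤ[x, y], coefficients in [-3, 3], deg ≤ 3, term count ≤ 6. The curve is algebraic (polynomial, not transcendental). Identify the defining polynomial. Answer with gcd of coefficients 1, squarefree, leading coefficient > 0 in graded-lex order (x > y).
3*x*y^2 - y^3 + y^2 - 3*x + 1

deg p = 3. No degree-2 curve has this shape.
The integer polynomial consistent with all of this is the stated p.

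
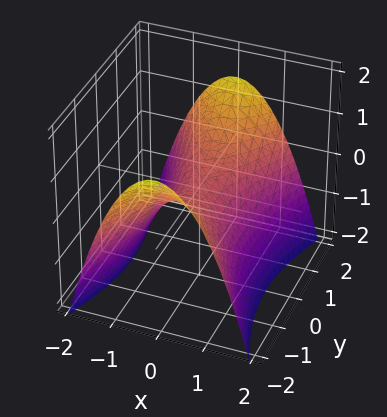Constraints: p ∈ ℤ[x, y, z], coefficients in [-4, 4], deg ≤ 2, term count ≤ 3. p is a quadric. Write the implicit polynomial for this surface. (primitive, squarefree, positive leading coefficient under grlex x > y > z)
3*x^2 - y^2 + 3*z

First, the degree is 2 — a hyperbolic paraboloid; a quadric.
Then, symmetries: it's symmetric under y → −y, forcing even powers of y; it's symmetric under x → −x, forcing even powers of x.
Next, observable constraints: it meets the z-axis at z = 0 (among the integer gridlines); it meets the y-axis at y = 0 (among the integer gridlines).
Finally, the integer polynomial consistent with all of this is the stated p.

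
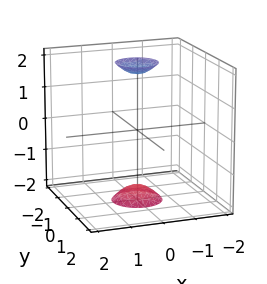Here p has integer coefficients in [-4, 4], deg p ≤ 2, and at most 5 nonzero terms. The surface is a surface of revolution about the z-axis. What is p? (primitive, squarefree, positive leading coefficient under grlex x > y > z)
1. The picture has 2 separate pieces.
2. deg p = 2.
3. Symmetries: rotational symmetry about the z-axis ⇒ p depends on x, y only through x² + y².
4. From the axis intercepts and sections: a circular section at z = -2 has radius between 0 and 1; no y-intercept at any integer in the box; the surface avoids every integer x-axis point in the box.
5. These observations pin down the coefficients.

3*x^2 + 3*y^2 - z^2 + 3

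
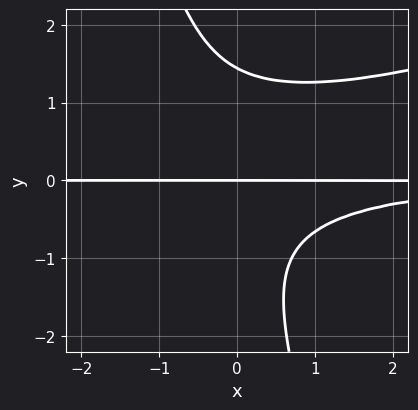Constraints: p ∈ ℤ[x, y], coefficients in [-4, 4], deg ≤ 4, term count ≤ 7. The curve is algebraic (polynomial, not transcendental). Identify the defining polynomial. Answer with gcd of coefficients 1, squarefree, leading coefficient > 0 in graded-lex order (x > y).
(a) Degree: the shape is more complex than any degree-3 curve, so deg p = 4.
(b) Against the integer gridlines: it crosses the y-axis at the gridline y = 0; the visible x-axis segment lies entirely on the curve.
(c) Putting this together gives p.

x^2*y^2 - 3*x*y^3 - y^4 + 2*x*y^2 + 3*y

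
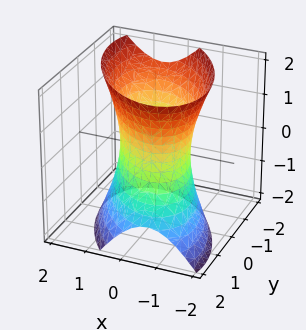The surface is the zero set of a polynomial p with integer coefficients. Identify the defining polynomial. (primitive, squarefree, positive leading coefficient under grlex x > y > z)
3*x^2 + 2*x*y + 2*y^2 + y*z - z^2 - 3

First, deg p = 2.
Then, against the integer gridlines: the x-axis gridline crossings are at x ∈ {-1, 1}; no z-intercept at any integer in the box.
Finally, the integer polynomial consistent with all of this is the stated p.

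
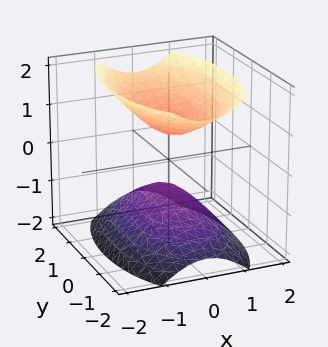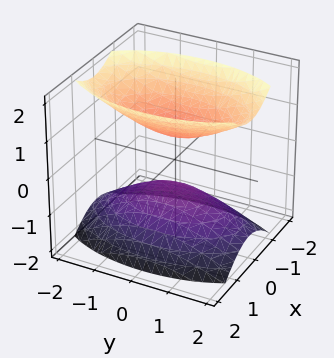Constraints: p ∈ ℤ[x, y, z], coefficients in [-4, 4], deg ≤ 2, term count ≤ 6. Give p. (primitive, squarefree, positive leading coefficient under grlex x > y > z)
(a) I count 2 distinct pieces. They look like related sheets of one shape, so recover p as a whole.
(b) deg p = 2. Two sheets facing apart; a quadric.
(c) Symmetries: mirror symmetry x ↦ −x ⇒ only even powers of x; it's symmetric under z → −z, forcing even powers of z; the y ↦ −y reflection is a symmetry, so y appears only in even powers.
(d) From the axis intercepts and sections: the surface avoids every integer x-axis point in the box; no y-intercept at any integer in the box.
(e) Solving for integer coefficients yields p as stated.

3*x^2 + y^2 - 2*z^2 + 1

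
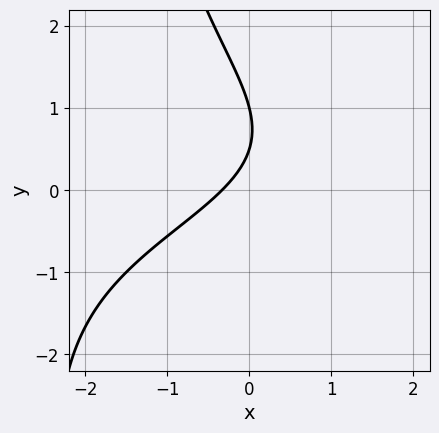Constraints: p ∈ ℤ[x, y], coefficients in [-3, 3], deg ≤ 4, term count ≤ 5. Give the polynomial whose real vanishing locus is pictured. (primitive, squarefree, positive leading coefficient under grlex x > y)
(a) deg p = 3.
(b) Against the integer gridlines: it meets the y-axis at y = 1 (among the integer gridlines).
(c) Solving for integer coefficients yields p as stated.

x*y^2 + 2*y^2 + 3*x - 3*y + 1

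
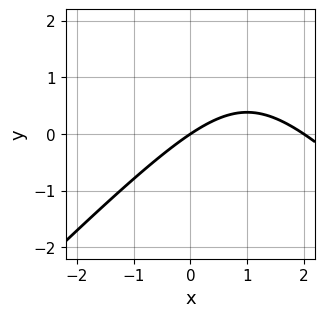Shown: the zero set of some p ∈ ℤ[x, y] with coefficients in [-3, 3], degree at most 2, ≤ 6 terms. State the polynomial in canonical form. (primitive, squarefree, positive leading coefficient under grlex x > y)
x^2 - y^2 - 2*x + 3*y

1. The degree is 2 — no degree-1 curve has this shape.
2. Observable constraints: the x-axis gridline crossings are at x ∈ {0, 2}; one y-axis crossing is at y = 0.
3. These observations pin down the coefficients.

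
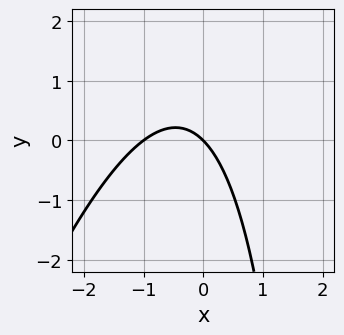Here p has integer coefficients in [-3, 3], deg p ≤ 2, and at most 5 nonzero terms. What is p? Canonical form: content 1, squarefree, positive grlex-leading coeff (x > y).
3*x^2 - x*y + 3*x + 3*y

1. The degree is 2 — a generic line meets the curve in up to 2 points.
2. From the axis intercepts and sections: the x-axis gridline crossings are at x ∈ {-1, 0}; one y-axis crossing is at y = 0.
3. Solving for integer coefficients yields p as stated.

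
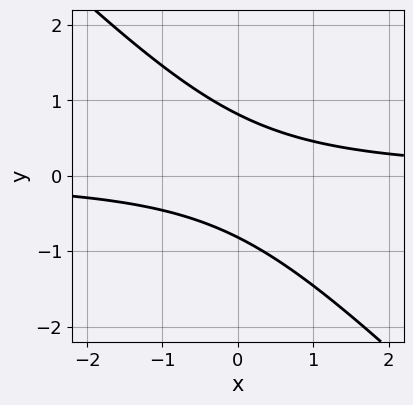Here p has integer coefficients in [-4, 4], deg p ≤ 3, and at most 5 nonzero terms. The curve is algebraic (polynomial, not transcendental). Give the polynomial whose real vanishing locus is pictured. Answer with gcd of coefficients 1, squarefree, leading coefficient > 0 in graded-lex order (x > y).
3*x*y + 3*y^2 - 2

First, deg p = 2.
Then, from the axis intercepts and sections: it misses every integer gridline on the x-axis.
Finally, assembling these constraints gives the stated polynomial.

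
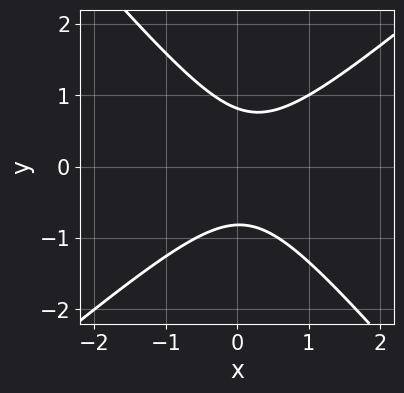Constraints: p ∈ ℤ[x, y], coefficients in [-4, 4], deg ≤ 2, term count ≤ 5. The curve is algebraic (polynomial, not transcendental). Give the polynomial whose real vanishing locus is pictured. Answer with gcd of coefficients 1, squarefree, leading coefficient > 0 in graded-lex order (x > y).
3*x^2 - x*y - 3*y^2 - x + 2

The degree is 2 — no degree-1 curve has this shape.
Observable constraints: it misses every integer gridline on the x-axis.
These observations pin down the coefficients.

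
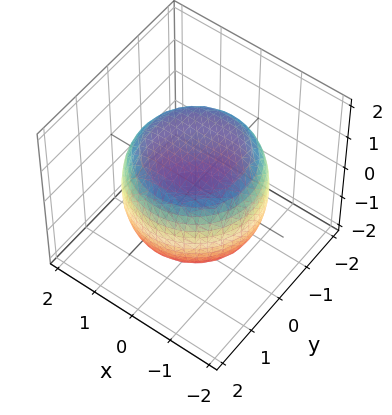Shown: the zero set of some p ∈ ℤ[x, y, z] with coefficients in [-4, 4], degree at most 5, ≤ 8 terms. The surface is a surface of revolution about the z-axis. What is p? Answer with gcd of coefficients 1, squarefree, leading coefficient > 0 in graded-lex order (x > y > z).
x^4 + 2*x^2*y^2 + y^4 - x^2 - y^2 + 2*z^2 - 3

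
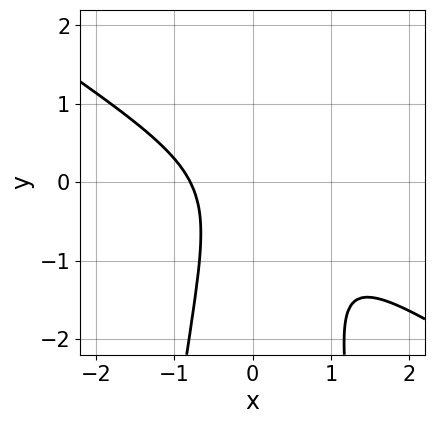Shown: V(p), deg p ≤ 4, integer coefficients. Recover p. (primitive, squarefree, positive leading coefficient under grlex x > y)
2*x^3 + 3*x^2*y + y^2 + 1

deg p = 3. No degree-2 curve has this shape.
From the visible intercepts: it misses every integer gridline on the y-axis.
Matching integer coefficients to the picture gives p.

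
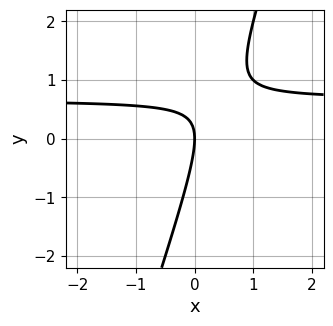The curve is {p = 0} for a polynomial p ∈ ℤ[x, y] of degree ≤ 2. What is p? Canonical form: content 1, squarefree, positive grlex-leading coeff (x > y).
First, deg p = 2. No degree-1 curve has this shape.
Next, from the axis intercepts and sections: one y-axis crossing is at y = 0; one x-axis crossing is at x = 0.
Finally, matching integer coefficients to the picture gives p.

3*x*y - y^2 - 2*x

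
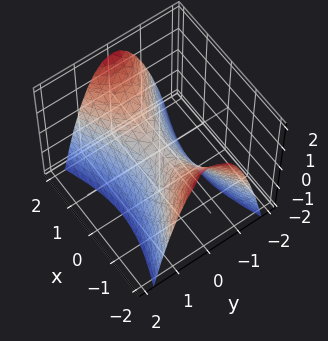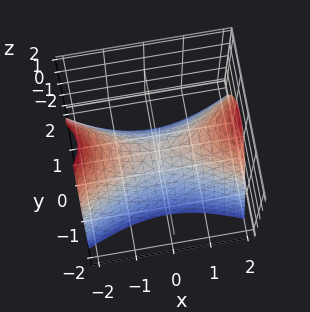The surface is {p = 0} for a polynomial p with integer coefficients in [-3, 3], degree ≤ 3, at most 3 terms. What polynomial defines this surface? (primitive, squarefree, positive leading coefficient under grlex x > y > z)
x^2 - 3*y^2 - 2*z

1. Degree: a hyperbolic paraboloid; a quadric, so deg p = 2.
2. Symmetries: the y ↦ −y reflection is a symmetry, so y appears only in even powers; it's symmetric under x → −x, forcing even powers of x.
3. Observable constraints: it crosses the x-axis at the gridline x = 0; it crosses the y-axis at the gridline y = 0; it crosses the z-axis at the gridline z = 0.
4. Assembling these constraints gives the stated polynomial.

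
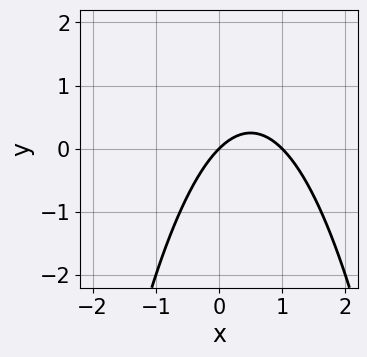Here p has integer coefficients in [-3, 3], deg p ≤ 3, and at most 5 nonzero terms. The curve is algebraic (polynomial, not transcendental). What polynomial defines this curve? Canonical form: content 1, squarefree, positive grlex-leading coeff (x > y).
(a) deg p = 2. No degree-1 curve has this shape.
(b) From the axis intercepts and sections: it crosses the y-axis at the gridline y = 0; among the integer gridlines, it crosses the x-axis at x ∈ {0, 1}.
(c) Matching integer coefficients to the picture gives p.

x^2 - x + y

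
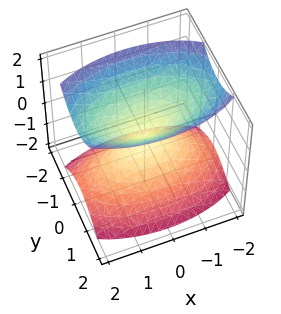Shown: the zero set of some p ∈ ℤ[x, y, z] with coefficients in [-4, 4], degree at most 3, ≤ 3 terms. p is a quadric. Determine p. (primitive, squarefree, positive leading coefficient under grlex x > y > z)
x^2 + 3*y^2 - 2*z^2

(a) The picture has 2 separate pieces. Treating them together as one polynomial.
(b) deg p = 2. Two nappes meeting at a single point; a quadric.
(c) Symmetries: it's symmetric under y → −y, forcing even powers of y; the z ↦ −z reflection is a symmetry, so z appears only in even powers; mirror symmetry x ↦ −x ⇒ only even powers of x.
(d) Reading off the gridlines: it crosses the y-axis at the gridline y = 0; it meets the z-axis at z = 0 (among the integer gridlines); it meets the x-axis at x = 0 (among the integer gridlines).
(e) Together with the visible shape, these determine p as stated.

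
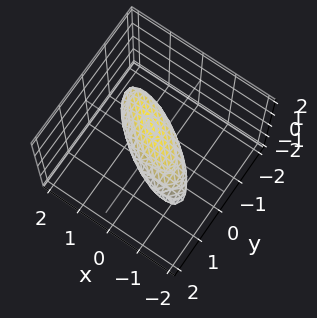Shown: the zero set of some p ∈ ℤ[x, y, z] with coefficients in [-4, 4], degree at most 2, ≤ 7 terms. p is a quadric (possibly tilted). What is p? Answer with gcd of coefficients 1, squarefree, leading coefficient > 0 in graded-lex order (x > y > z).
x^2 + 2*x*y + 2*y^2 + y*z + 3*z^2 - 1

Degree: a generic line meets the surface in up to 2 points, so deg p = 2.
From the axis intercepts and sections: among the integer gridlines, it crosses the x-axis at x ∈ {-1, 1}.
Putting this together gives p.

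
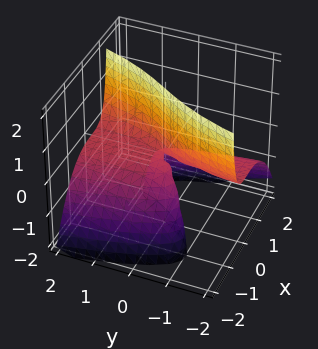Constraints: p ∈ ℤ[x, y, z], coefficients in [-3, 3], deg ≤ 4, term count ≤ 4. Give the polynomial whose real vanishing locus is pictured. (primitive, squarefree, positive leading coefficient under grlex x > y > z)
2*x^3 + 3*x*z - 2*y*z

Degree: the shape is more complex than any degree-2 surface, so deg p = 3.
Against the integer gridlines: every point of the z-axis in the box is on the surface; every point of the y-axis in the box is on the surface; it crosses the x-axis at the gridline x = 0.
The integer polynomial consistent with all of this is the stated p.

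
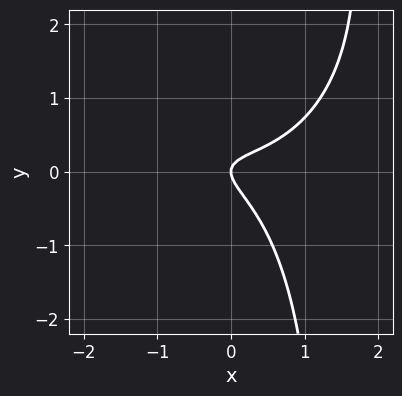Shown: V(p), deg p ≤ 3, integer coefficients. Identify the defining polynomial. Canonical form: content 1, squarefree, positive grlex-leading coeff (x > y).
x^3 + 2*x*y^2 - 2*x*y - 3*y^2 + x

1. Degree: a generic line meets the curve in up to 3 points, so deg p = 3.
2. Observable constraints: one x-axis crossing is at x = 0; it crosses the y-axis at the gridline y = 0.
3. Together with the visible shape, these determine p as stated.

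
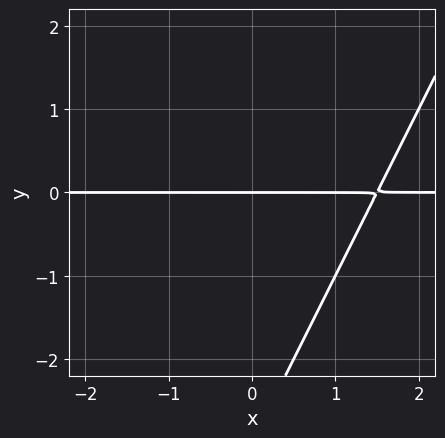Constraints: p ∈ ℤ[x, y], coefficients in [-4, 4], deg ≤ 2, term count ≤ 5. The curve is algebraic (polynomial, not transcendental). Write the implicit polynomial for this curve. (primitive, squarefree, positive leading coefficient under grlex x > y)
2*x*y - y^2 - 3*y

1. Degree: no degree-1 curve has this shape, so deg p = 2.
2. From the axis intercepts and sections: one y-axis crossing is at y = 0; every point of the x-axis in the box is on the curve.
3. Together with the visible shape, these determine p as stated.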